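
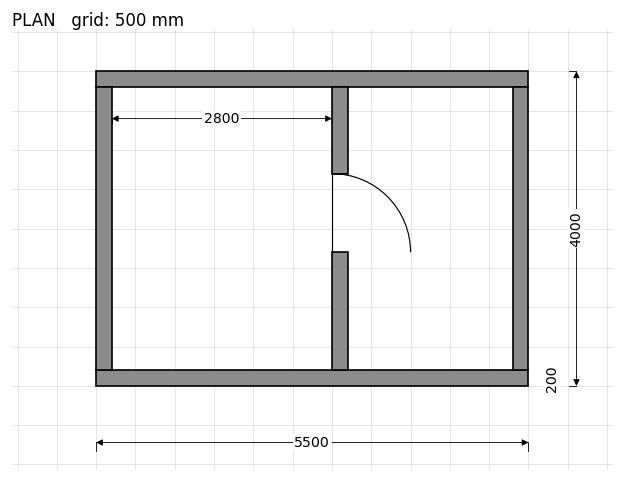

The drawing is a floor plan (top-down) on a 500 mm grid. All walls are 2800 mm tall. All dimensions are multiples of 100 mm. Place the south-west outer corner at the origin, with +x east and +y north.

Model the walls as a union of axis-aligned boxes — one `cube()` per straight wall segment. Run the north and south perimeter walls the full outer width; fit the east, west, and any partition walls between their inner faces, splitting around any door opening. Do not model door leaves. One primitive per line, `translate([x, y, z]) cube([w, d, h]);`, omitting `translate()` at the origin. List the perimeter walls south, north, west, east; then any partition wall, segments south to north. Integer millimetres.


cube([5500, 200, 2800]);
translate([0, 3800, 0]) cube([5500, 200, 2800]);
translate([0, 200, 0]) cube([200, 3600, 2800]);
translate([5300, 200, 0]) cube([200, 3600, 2800]);
translate([3000, 200, 0]) cube([200, 1500, 2800]);
translate([3000, 2700, 0]) cube([200, 1100, 2800]);


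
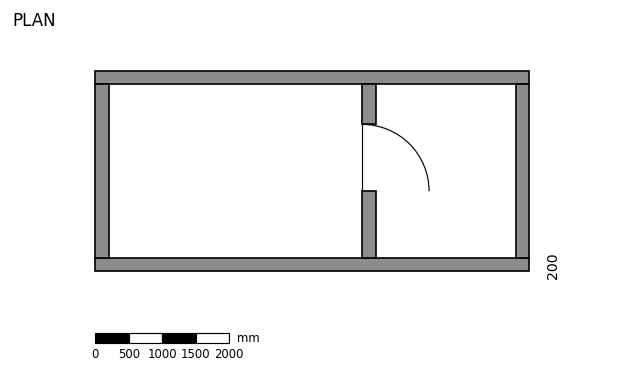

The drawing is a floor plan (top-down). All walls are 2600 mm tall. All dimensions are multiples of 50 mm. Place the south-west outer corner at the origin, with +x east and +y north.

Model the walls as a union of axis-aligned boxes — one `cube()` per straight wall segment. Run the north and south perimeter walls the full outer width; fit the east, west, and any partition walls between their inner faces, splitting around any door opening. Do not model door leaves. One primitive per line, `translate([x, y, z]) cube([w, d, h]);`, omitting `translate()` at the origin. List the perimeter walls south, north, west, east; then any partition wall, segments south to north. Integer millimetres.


cube([6500, 200, 2600]);
translate([0, 2800, 0]) cube([6500, 200, 2600]);
translate([0, 200, 0]) cube([200, 2600, 2600]);
translate([6300, 200, 0]) cube([200, 2600, 2600]);
translate([4000, 200, 0]) cube([200, 1000, 2600]);
translate([4000, 2200, 0]) cube([200, 600, 2600]);


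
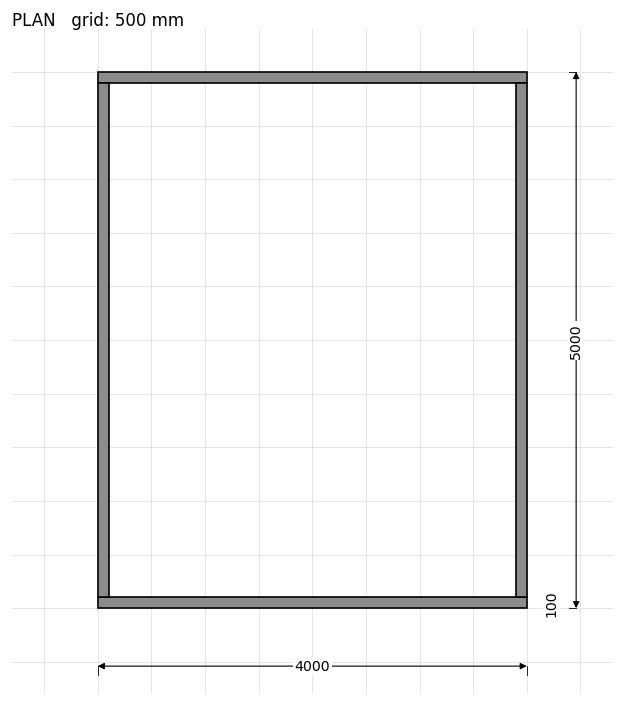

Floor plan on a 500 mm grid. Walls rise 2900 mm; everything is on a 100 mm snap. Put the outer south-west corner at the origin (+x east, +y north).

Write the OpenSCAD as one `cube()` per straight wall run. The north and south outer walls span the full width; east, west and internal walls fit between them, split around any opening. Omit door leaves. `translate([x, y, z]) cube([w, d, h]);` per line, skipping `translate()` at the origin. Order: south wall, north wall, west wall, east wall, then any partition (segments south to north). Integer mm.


cube([4000, 100, 2900]);
translate([0, 4900, 0]) cube([4000, 100, 2900]);
translate([0, 100, 0]) cube([100, 4800, 2900]);
translate([3900, 100, 0]) cube([100, 4800, 2900]);


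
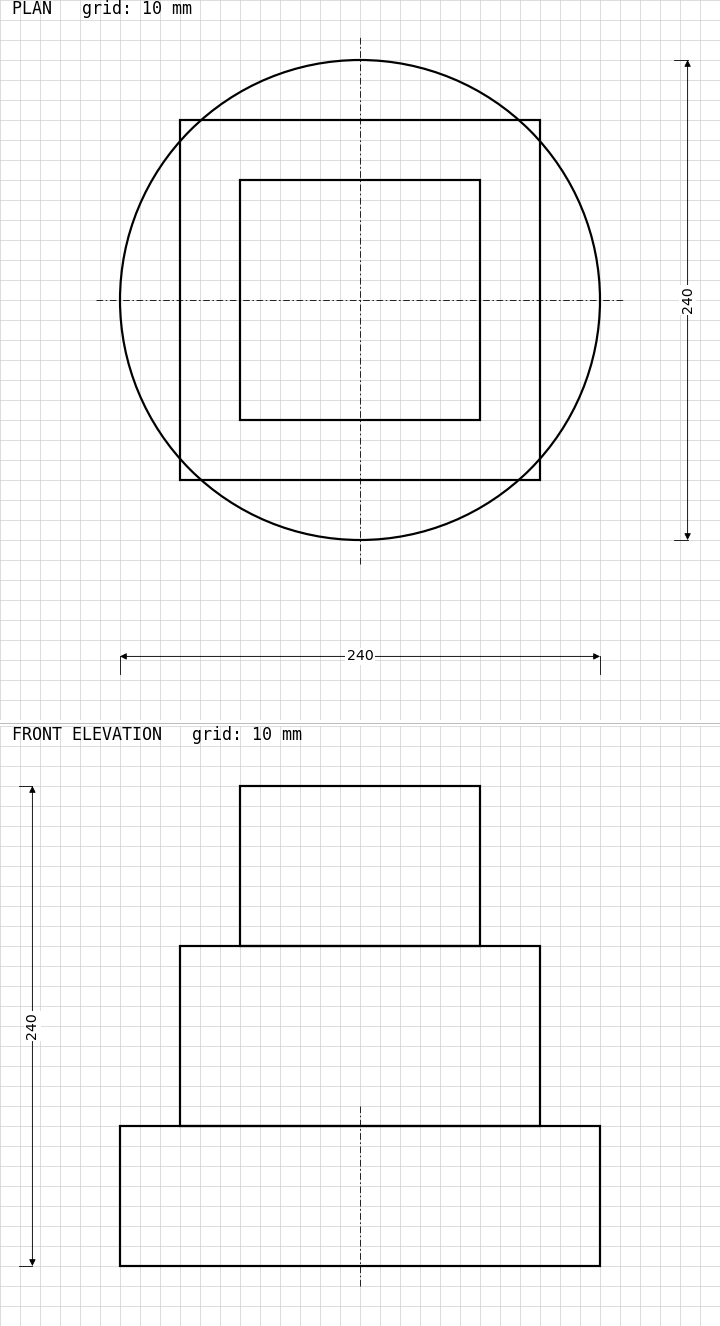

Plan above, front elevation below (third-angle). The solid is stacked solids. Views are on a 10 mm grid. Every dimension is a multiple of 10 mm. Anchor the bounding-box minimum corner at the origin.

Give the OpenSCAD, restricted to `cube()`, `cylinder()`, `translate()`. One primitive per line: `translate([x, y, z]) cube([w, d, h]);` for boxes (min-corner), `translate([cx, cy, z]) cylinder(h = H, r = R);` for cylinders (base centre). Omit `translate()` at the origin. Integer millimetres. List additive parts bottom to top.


translate([120, 120, 0]) cylinder(h = 70, r = 120);
translate([30, 30, 70]) cube([180, 180, 90]);
translate([60, 60, 160]) cube([120, 120, 80]);


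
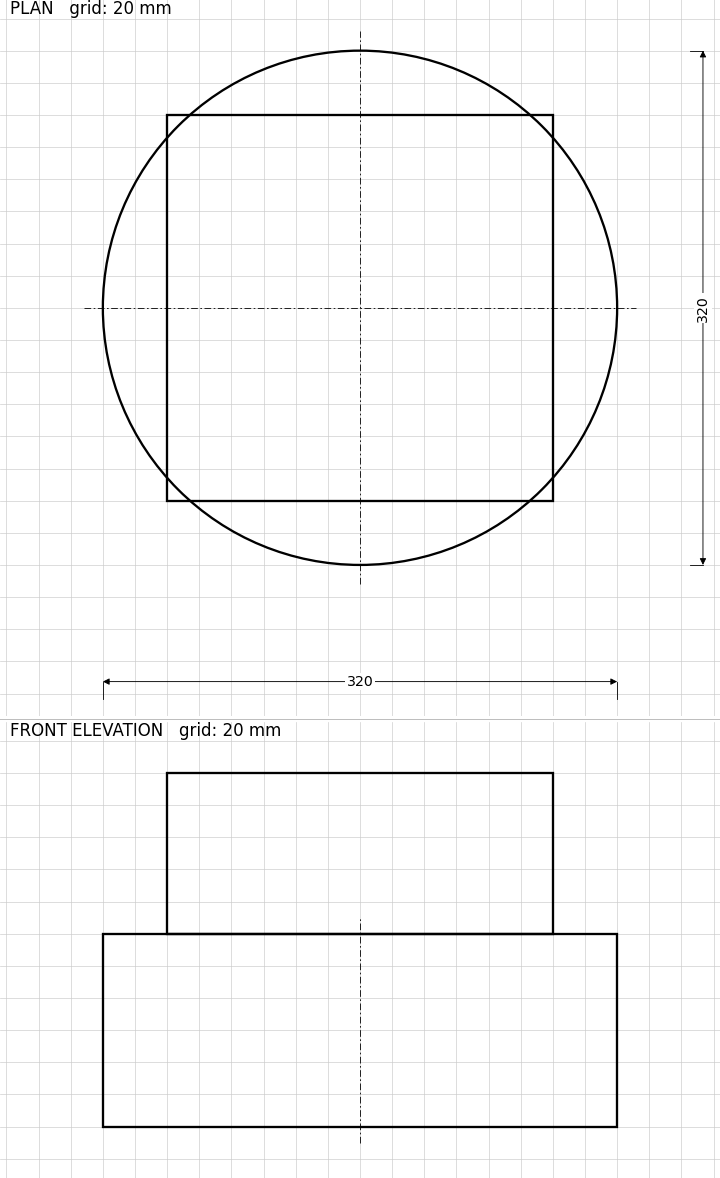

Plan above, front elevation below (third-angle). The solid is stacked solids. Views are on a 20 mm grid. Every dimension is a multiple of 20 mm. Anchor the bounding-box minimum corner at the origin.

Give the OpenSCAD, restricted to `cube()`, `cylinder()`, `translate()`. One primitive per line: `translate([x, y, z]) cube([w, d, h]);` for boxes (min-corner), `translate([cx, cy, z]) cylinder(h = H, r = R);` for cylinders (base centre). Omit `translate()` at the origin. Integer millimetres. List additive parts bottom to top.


translate([160, 160, 0]) cylinder(h = 120, r = 160);
translate([40, 40, 120]) cube([240, 240, 100]);


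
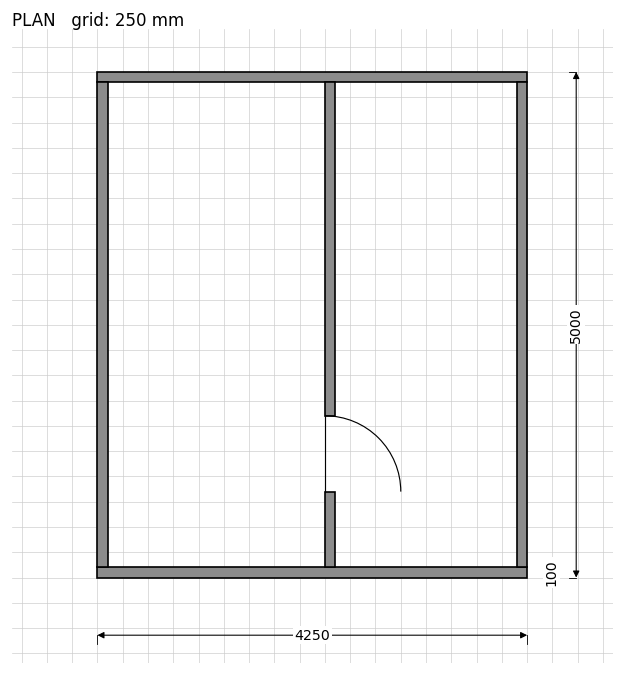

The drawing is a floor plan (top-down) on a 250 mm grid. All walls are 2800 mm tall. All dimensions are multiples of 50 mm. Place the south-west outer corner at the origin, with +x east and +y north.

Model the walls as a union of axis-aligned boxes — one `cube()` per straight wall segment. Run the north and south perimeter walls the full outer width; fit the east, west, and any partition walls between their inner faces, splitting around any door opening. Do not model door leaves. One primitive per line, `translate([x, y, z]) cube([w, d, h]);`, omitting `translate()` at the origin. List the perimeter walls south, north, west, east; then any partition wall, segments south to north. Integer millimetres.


cube([4250, 100, 2800]);
translate([0, 4900, 0]) cube([4250, 100, 2800]);
translate([0, 100, 0]) cube([100, 4800, 2800]);
translate([4150, 100, 0]) cube([100, 4800, 2800]);
translate([2250, 100, 0]) cube([100, 750, 2800]);
translate([2250, 1600, 0]) cube([100, 3300, 2800]);


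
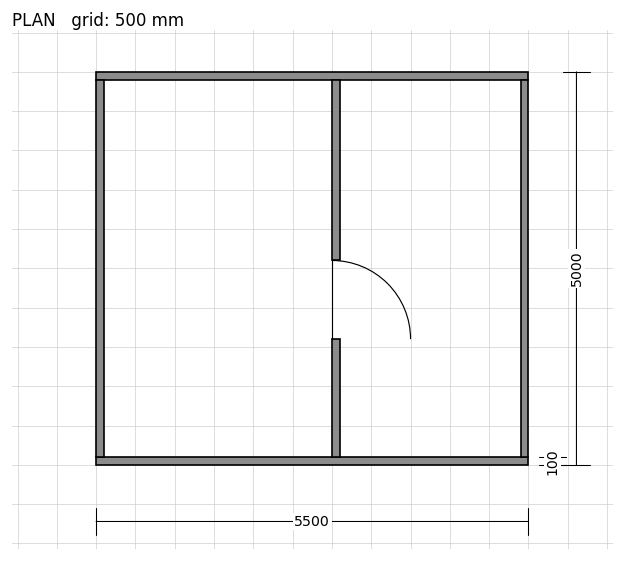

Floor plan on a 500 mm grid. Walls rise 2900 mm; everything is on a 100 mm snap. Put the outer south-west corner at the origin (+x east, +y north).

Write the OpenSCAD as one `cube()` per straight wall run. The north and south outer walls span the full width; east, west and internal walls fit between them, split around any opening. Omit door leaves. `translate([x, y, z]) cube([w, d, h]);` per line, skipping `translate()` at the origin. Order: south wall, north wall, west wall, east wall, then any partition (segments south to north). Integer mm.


cube([5500, 100, 2900]);
translate([0, 4900, 0]) cube([5500, 100, 2900]);
translate([0, 100, 0]) cube([100, 4800, 2900]);
translate([5400, 100, 0]) cube([100, 4800, 2900]);
translate([3000, 100, 0]) cube([100, 1500, 2900]);
translate([3000, 2600, 0]) cube([100, 2300, 2900]);


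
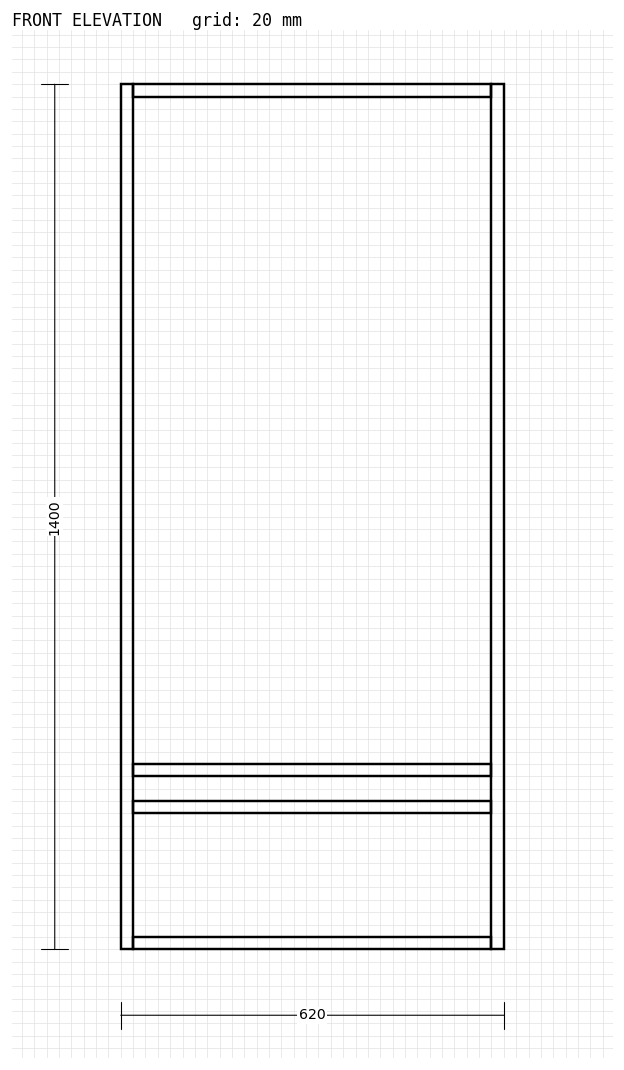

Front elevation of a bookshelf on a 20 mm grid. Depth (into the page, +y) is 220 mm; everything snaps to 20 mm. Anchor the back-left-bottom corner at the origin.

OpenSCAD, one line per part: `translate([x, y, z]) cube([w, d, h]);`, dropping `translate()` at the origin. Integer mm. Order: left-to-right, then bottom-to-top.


cube([20, 220, 1400]);
translate([20, 0, 0]) cube([580, 220, 20]);
translate([20, 0, 220]) cube([580, 220, 20]);
translate([20, 0, 280]) cube([580, 220, 20]);
translate([20, 0, 1380]) cube([580, 220, 20]);
translate([600, 0, 0]) cube([20, 220, 1400]);


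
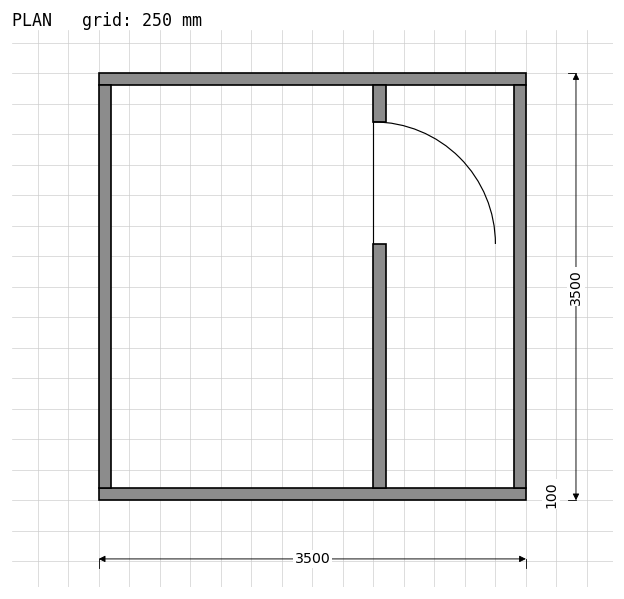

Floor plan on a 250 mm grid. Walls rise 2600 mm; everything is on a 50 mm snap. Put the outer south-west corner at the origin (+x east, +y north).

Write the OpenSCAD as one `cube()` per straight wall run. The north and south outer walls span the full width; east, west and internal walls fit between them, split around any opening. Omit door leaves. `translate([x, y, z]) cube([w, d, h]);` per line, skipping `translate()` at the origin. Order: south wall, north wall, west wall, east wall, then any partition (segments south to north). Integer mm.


cube([3500, 100, 2600]);
translate([0, 3400, 0]) cube([3500, 100, 2600]);
translate([0, 100, 0]) cube([100, 3300, 2600]);
translate([3400, 100, 0]) cube([100, 3300, 2600]);
translate([2250, 100, 0]) cube([100, 2000, 2600]);
translate([2250, 3100, 0]) cube([100, 300, 2600]);


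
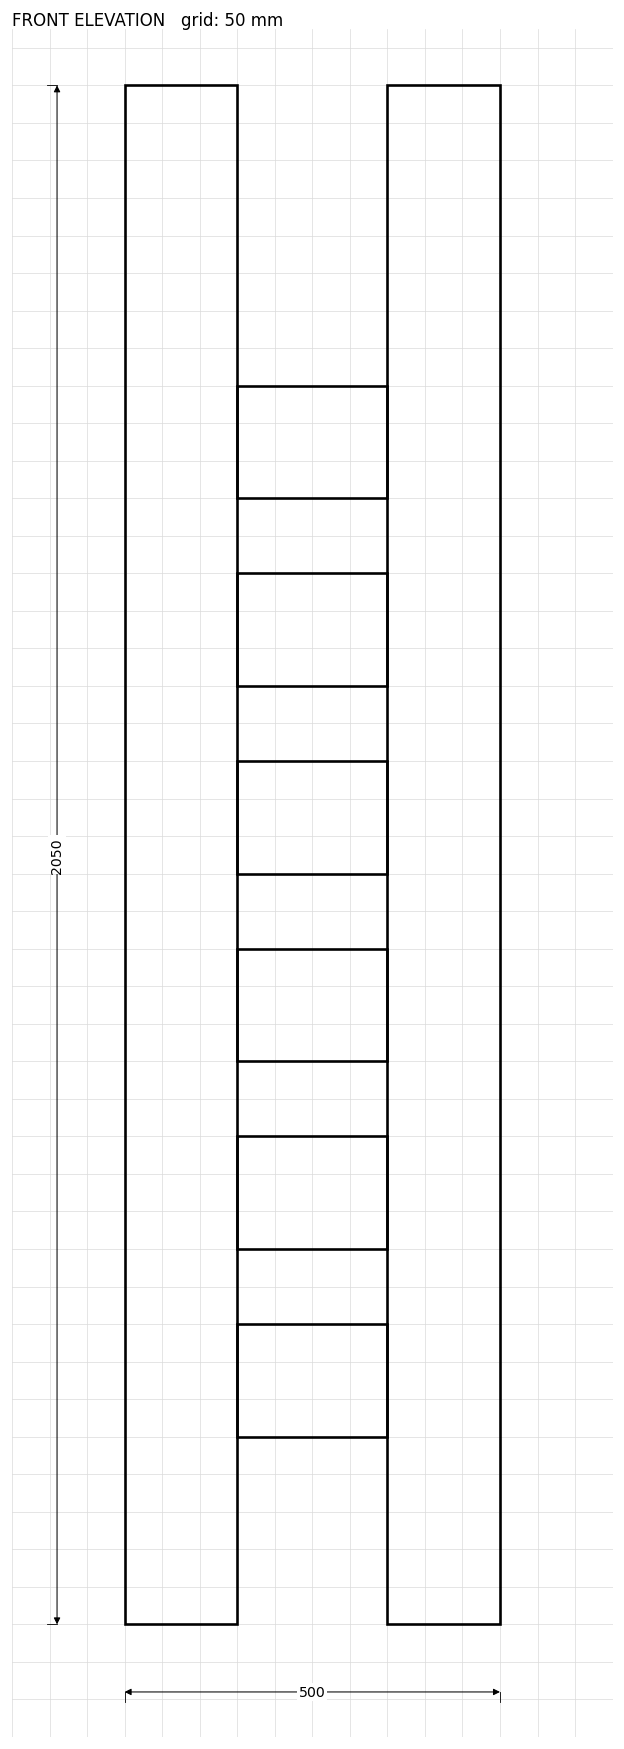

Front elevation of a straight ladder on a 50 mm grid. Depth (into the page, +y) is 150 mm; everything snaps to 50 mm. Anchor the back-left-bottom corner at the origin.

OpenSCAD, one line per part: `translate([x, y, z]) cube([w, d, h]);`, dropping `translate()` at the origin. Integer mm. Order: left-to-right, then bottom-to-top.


cube([150, 150, 2050]);
translate([150, 0, 250]) cube([200, 150, 150]);
translate([150, 0, 500]) cube([200, 150, 150]);
translate([150, 0, 750]) cube([200, 150, 150]);
translate([150, 0, 1000]) cube([200, 150, 150]);
translate([150, 0, 1250]) cube([200, 150, 150]);
translate([150, 0, 1500]) cube([200, 150, 150]);
translate([350, 0, 0]) cube([150, 150, 2050]);


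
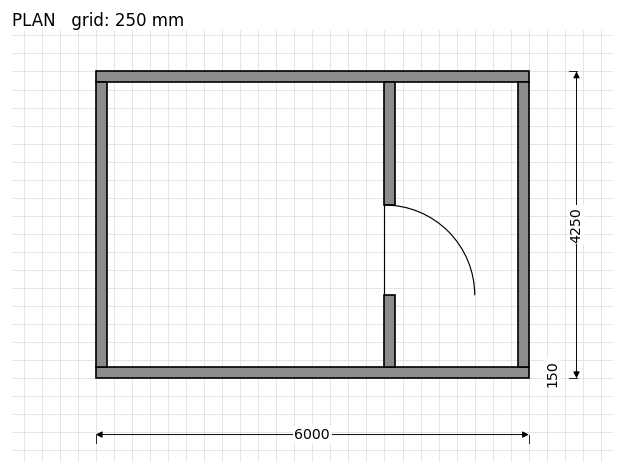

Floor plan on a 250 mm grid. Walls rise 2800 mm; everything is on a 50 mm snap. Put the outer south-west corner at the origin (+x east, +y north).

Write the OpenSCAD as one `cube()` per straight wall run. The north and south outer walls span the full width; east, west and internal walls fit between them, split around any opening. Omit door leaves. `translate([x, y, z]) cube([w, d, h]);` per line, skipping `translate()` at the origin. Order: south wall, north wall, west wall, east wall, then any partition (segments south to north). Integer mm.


cube([6000, 150, 2800]);
translate([0, 4100, 0]) cube([6000, 150, 2800]);
translate([0, 150, 0]) cube([150, 3950, 2800]);
translate([5850, 150, 0]) cube([150, 3950, 2800]);
translate([4000, 150, 0]) cube([150, 1000, 2800]);
translate([4000, 2400, 0]) cube([150, 1700, 2800]);


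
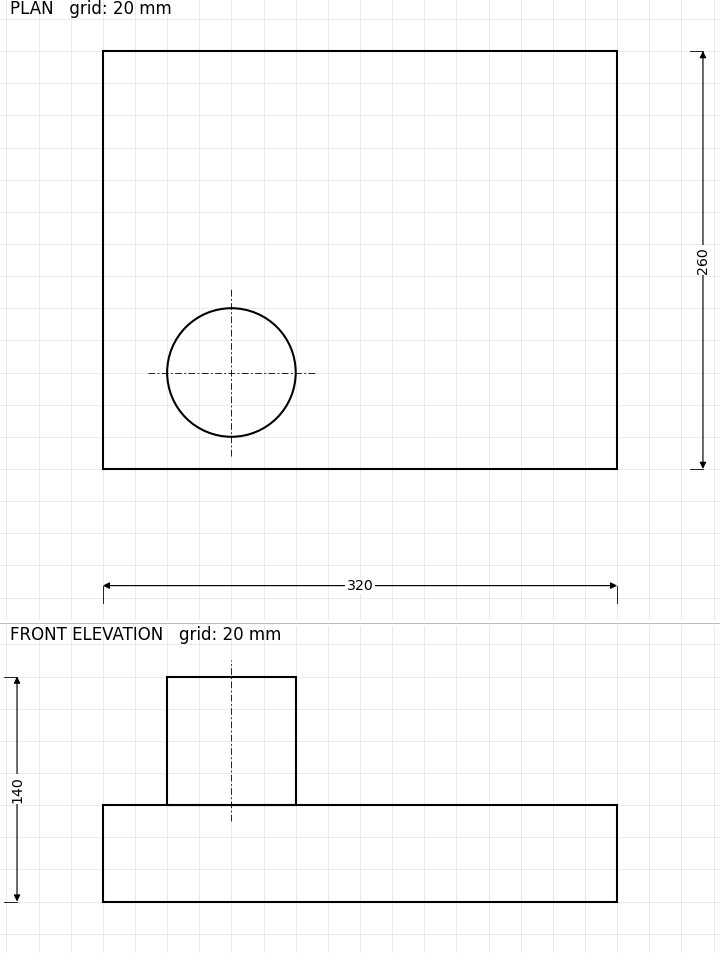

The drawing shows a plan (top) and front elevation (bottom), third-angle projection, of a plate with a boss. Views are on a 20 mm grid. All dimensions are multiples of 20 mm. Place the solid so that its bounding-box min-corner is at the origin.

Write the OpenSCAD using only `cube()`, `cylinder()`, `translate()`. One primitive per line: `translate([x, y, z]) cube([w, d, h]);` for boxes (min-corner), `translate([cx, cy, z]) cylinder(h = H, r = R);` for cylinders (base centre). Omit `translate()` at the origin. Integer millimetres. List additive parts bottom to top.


cube([320, 260, 60]);
translate([80, 60, 60]) cylinder(h = 80, r = 40);


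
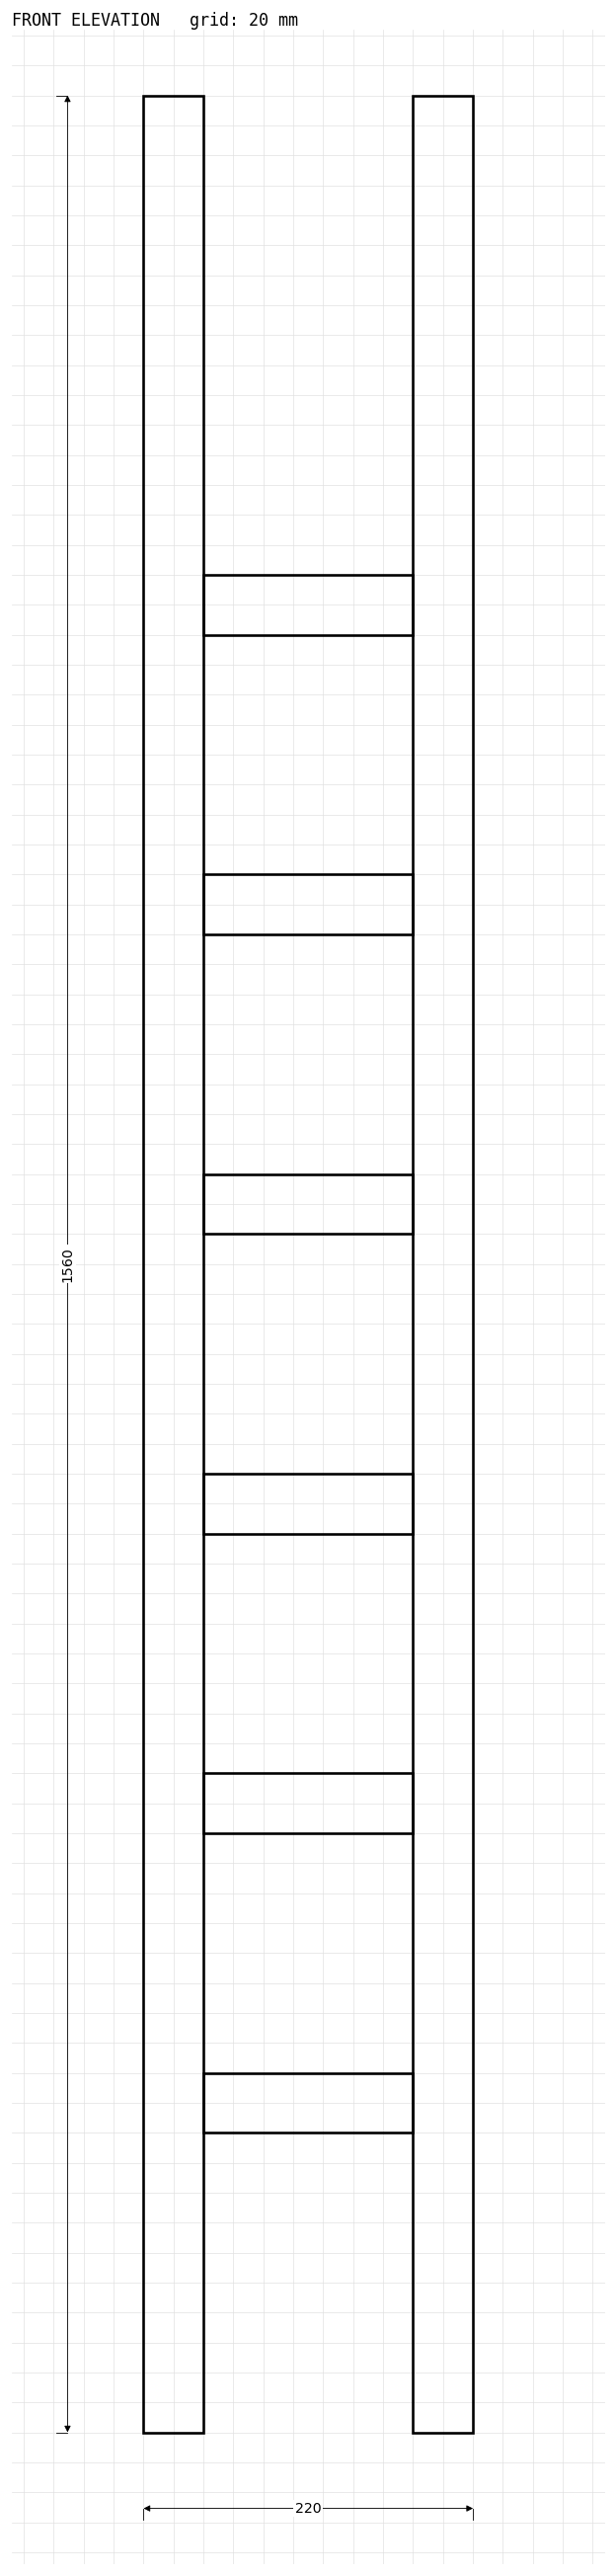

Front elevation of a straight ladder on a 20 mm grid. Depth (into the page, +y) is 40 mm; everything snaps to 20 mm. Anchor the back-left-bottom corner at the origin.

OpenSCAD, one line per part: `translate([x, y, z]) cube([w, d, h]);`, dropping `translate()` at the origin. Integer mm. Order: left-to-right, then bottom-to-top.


cube([40, 40, 1560]);
translate([40, 0, 200]) cube([140, 40, 40]);
translate([40, 0, 400]) cube([140, 40, 40]);
translate([40, 0, 600]) cube([140, 40, 40]);
translate([40, 0, 800]) cube([140, 40, 40]);
translate([40, 0, 1000]) cube([140, 40, 40]);
translate([40, 0, 1200]) cube([140, 40, 40]);
translate([180, 0, 0]) cube([40, 40, 1560]);


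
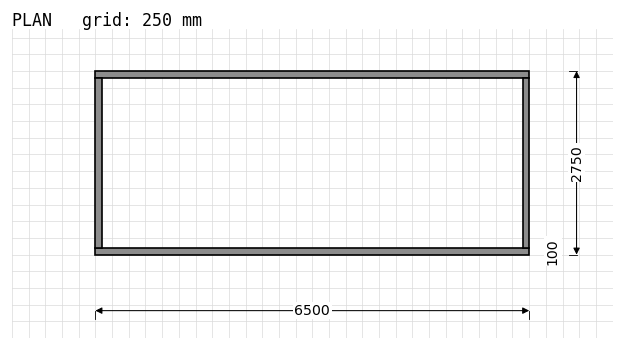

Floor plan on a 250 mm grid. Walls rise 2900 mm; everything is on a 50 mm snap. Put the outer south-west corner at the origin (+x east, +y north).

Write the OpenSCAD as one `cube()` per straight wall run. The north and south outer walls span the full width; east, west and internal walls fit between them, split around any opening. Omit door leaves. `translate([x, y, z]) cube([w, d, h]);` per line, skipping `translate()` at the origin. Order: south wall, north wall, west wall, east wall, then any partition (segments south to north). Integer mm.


cube([6500, 100, 2900]);
translate([0, 2650, 0]) cube([6500, 100, 2900]);
translate([0, 100, 0]) cube([100, 2550, 2900]);
translate([6400, 100, 0]) cube([100, 2550, 2900]);


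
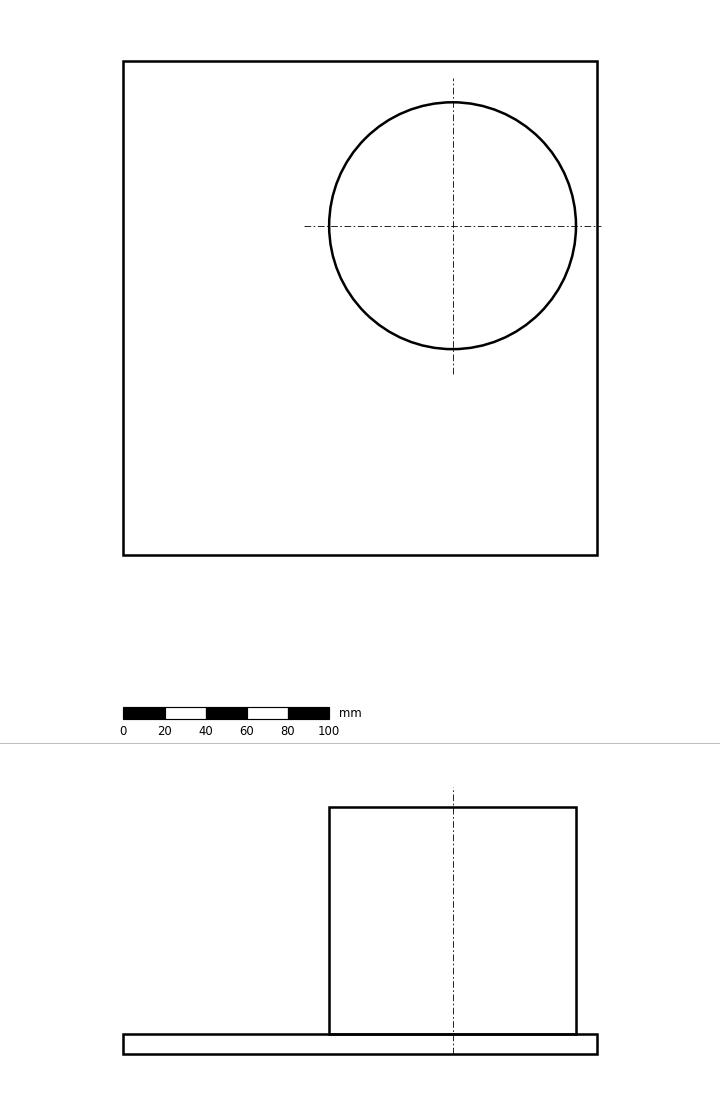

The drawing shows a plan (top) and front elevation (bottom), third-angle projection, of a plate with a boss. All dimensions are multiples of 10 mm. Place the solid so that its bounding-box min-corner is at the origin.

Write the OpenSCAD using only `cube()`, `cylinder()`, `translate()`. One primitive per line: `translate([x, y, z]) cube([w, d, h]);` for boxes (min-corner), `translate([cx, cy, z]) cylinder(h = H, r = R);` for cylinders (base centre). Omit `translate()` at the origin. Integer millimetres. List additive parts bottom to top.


cube([230, 240, 10]);
translate([160, 160, 10]) cylinder(h = 110, r = 60);


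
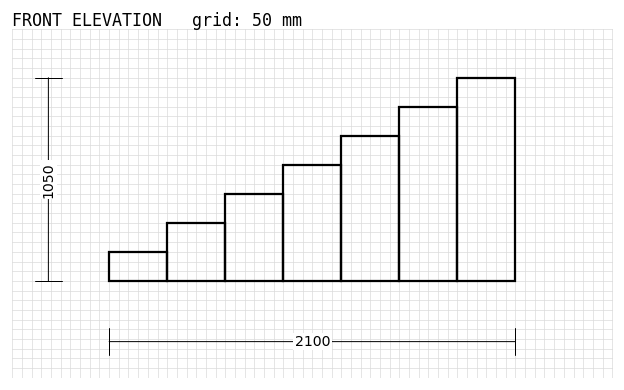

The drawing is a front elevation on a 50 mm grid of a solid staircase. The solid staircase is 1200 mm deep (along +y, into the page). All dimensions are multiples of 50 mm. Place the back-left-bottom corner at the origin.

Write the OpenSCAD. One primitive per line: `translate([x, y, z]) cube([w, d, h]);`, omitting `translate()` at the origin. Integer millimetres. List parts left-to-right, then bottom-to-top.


cube([300, 1200, 150]);
translate([300, 0, 0]) cube([300, 1200, 300]);
translate([600, 0, 0]) cube([300, 1200, 450]);
translate([900, 0, 0]) cube([300, 1200, 600]);
translate([1200, 0, 0]) cube([300, 1200, 750]);
translate([1500, 0, 0]) cube([300, 1200, 900]);
translate([1800, 0, 0]) cube([300, 1200, 1050]);


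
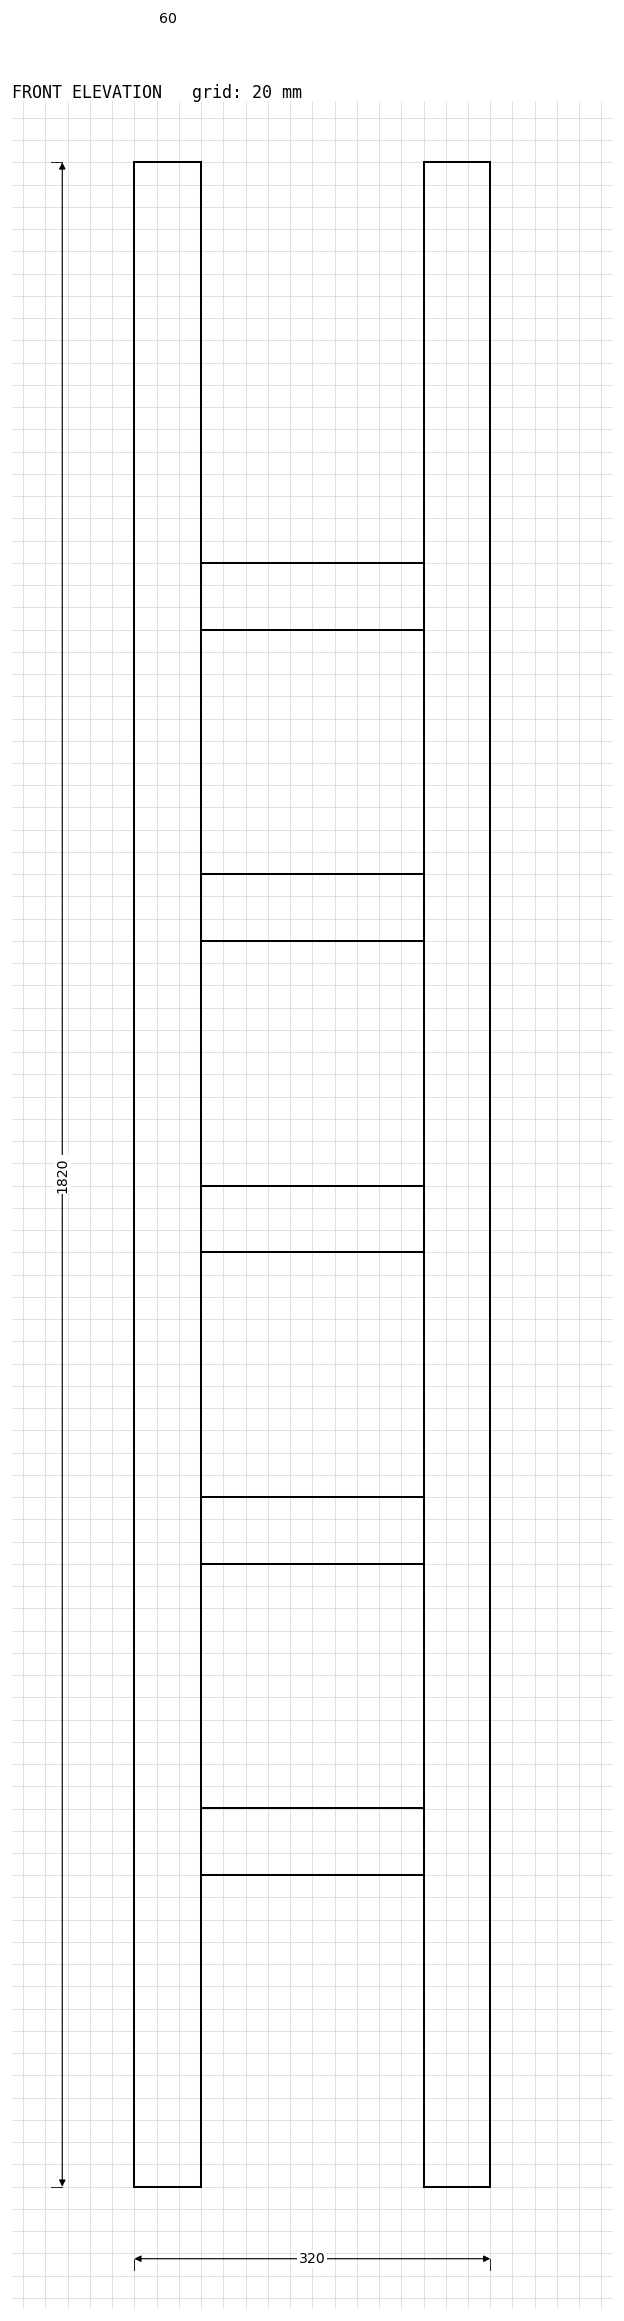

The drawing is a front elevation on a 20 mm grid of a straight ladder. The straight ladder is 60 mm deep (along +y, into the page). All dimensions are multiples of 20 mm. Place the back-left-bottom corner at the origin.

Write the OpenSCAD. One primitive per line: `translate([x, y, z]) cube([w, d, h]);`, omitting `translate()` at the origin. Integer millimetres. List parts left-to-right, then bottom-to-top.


cube([60, 60, 1820]);
translate([60, 0, 280]) cube([200, 60, 60]);
translate([60, 0, 560]) cube([200, 60, 60]);
translate([60, 0, 840]) cube([200, 60, 60]);
translate([60, 0, 1120]) cube([200, 60, 60]);
translate([60, 0, 1400]) cube([200, 60, 60]);
translate([260, 0, 0]) cube([60, 60, 1820]);


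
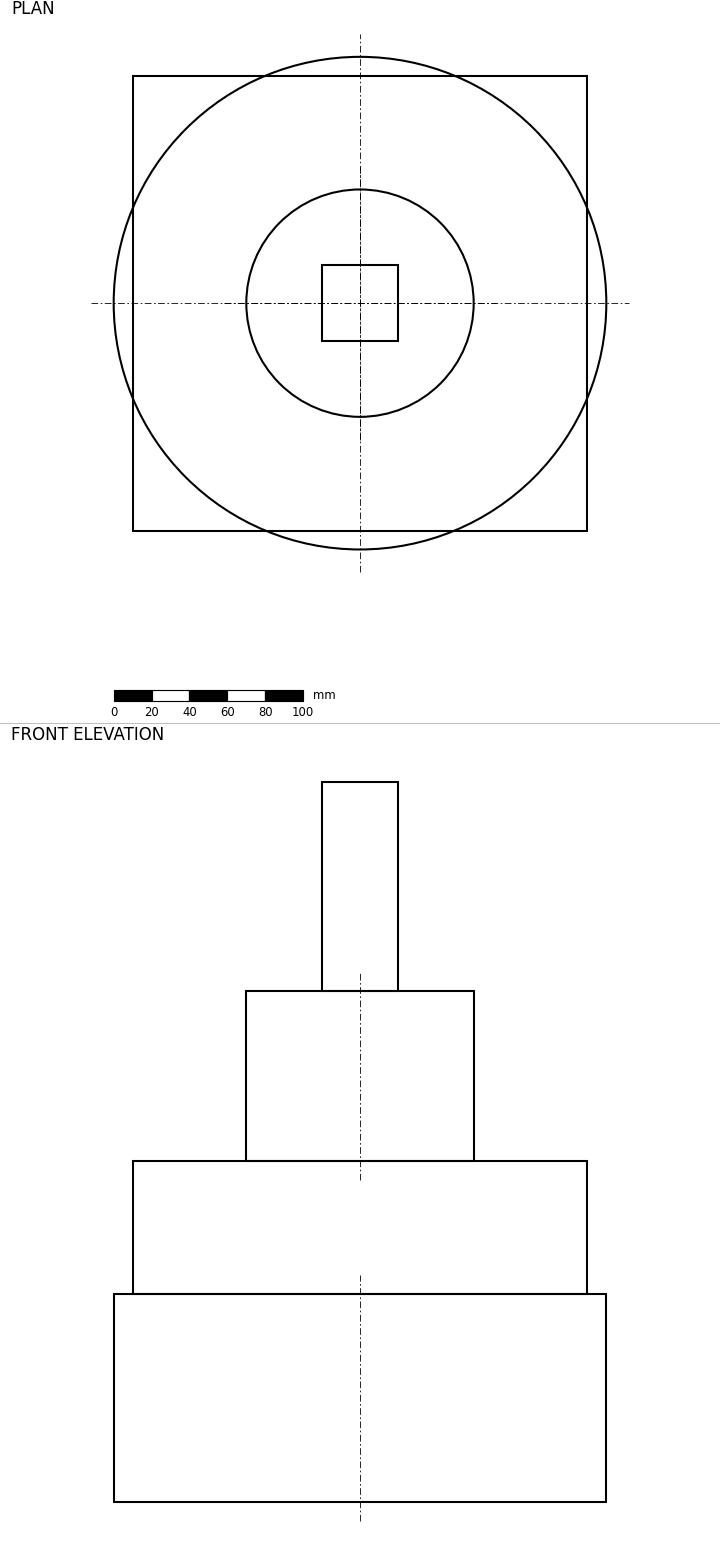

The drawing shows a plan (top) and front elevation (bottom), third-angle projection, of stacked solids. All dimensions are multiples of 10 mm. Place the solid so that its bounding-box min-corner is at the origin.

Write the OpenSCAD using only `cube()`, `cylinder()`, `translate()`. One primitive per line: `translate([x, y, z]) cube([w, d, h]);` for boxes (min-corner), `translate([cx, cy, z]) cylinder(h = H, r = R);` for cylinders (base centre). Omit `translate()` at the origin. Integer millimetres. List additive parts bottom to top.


translate([130, 130, 0]) cylinder(h = 110, r = 130);
translate([10, 10, 110]) cube([240, 240, 70]);
translate([130, 130, 180]) cylinder(h = 90, r = 60);
translate([110, 110, 270]) cube([40, 40, 110]);


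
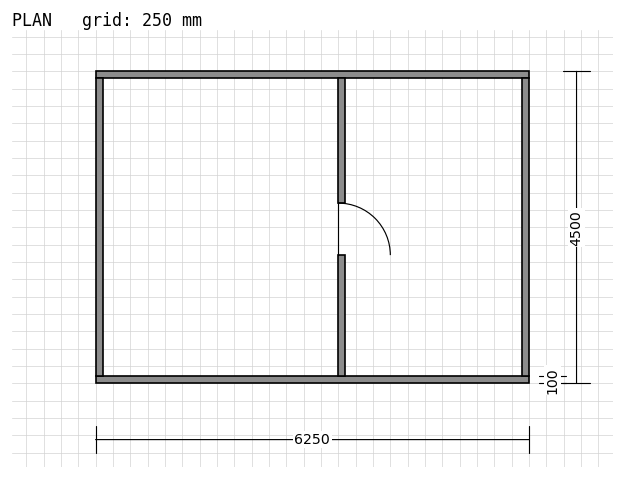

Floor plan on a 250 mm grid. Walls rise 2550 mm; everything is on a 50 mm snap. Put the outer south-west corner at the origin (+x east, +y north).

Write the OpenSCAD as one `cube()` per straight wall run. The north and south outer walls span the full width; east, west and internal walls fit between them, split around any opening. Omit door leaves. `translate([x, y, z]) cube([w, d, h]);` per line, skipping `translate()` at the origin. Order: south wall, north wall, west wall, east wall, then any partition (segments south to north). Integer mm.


cube([6250, 100, 2550]);
translate([0, 4400, 0]) cube([6250, 100, 2550]);
translate([0, 100, 0]) cube([100, 4300, 2550]);
translate([6150, 100, 0]) cube([100, 4300, 2550]);
translate([3500, 100, 0]) cube([100, 1750, 2550]);
translate([3500, 2600, 0]) cube([100, 1800, 2550]);


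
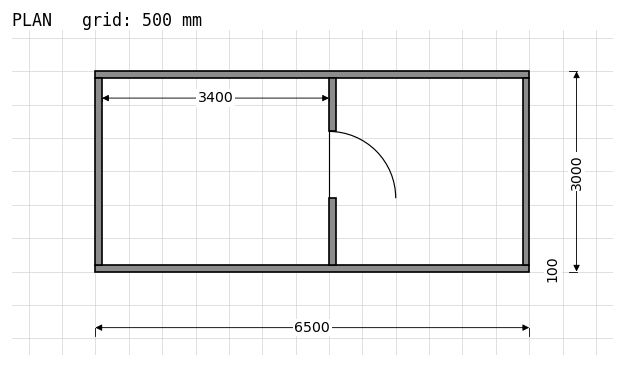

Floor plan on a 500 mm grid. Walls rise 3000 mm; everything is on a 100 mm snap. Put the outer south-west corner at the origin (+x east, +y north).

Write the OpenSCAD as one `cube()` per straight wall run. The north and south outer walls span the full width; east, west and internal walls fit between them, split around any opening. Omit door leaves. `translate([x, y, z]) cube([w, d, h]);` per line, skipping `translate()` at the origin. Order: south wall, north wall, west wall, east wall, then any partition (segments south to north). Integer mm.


cube([6500, 100, 3000]);
translate([0, 2900, 0]) cube([6500, 100, 3000]);
translate([0, 100, 0]) cube([100, 2800, 3000]);
translate([6400, 100, 0]) cube([100, 2800, 3000]);
translate([3500, 100, 0]) cube([100, 1000, 3000]);
translate([3500, 2100, 0]) cube([100, 800, 3000]);


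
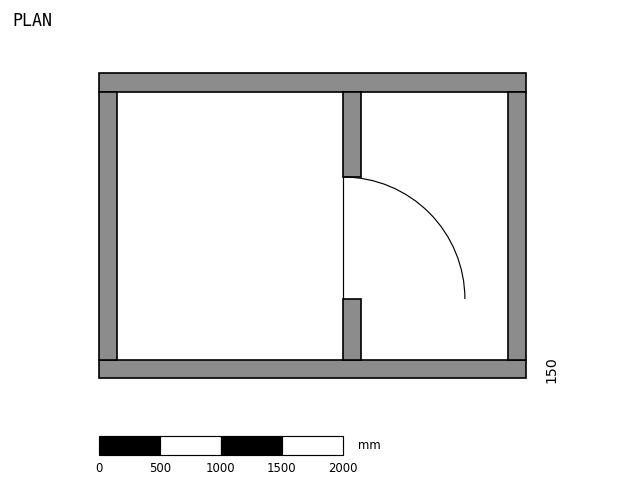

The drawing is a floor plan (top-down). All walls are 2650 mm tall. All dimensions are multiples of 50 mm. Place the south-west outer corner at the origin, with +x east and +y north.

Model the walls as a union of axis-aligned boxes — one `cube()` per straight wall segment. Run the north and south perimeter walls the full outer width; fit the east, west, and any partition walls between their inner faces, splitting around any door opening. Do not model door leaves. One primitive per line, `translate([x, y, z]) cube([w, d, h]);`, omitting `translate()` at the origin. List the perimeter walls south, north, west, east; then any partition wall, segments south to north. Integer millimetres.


cube([3500, 150, 2650]);
translate([0, 2350, 0]) cube([3500, 150, 2650]);
translate([0, 150, 0]) cube([150, 2200, 2650]);
translate([3350, 150, 0]) cube([150, 2200, 2650]);
translate([2000, 150, 0]) cube([150, 500, 2650]);
translate([2000, 1650, 0]) cube([150, 700, 2650]);


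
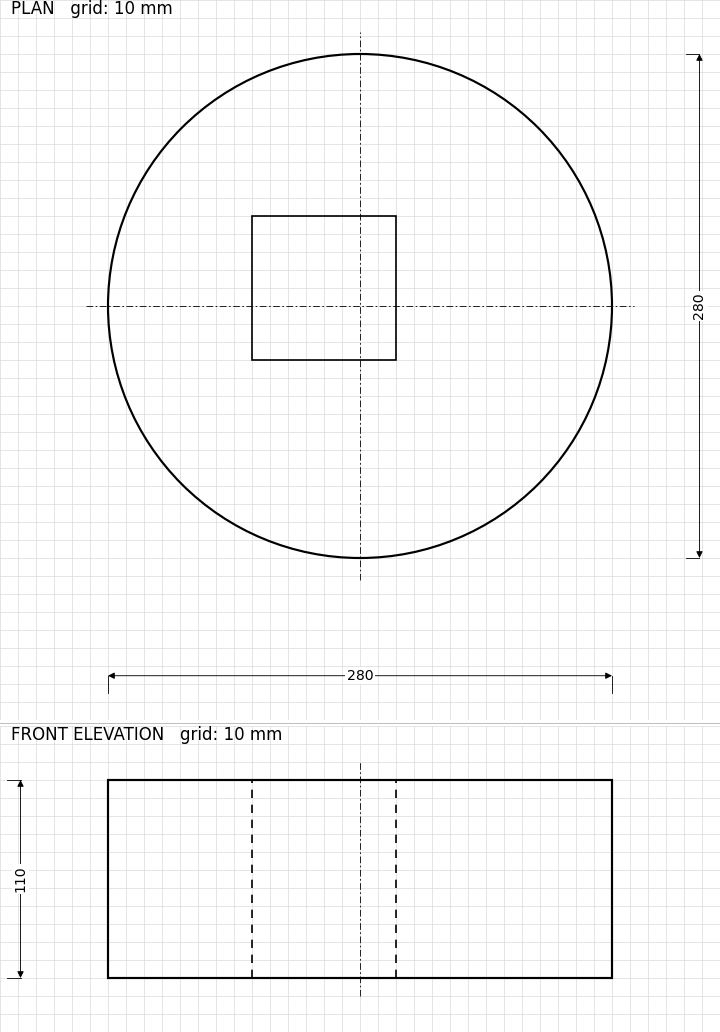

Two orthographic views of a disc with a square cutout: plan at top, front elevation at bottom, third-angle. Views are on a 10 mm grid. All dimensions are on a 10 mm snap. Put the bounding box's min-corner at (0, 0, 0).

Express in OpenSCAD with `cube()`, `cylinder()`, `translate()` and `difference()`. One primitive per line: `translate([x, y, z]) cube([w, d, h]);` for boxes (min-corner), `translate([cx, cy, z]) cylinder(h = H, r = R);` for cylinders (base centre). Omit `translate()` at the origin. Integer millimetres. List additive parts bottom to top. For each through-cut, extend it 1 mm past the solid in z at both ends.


difference() {
  translate([140, 140, 0]) cylinder(h = 110, r = 140);
  translate([80, 110, -1]) cube([80, 80, 112]);
}


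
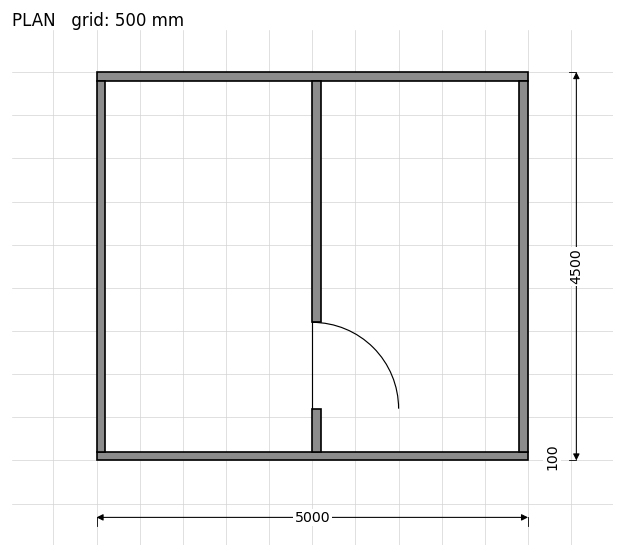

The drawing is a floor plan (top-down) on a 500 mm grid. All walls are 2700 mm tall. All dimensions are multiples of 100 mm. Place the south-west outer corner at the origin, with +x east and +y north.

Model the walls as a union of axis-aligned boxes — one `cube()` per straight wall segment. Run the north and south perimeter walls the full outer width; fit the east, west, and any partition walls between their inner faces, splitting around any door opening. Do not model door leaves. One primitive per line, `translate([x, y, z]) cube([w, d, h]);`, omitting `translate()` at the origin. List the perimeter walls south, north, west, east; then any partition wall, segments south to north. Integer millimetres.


cube([5000, 100, 2700]);
translate([0, 4400, 0]) cube([5000, 100, 2700]);
translate([0, 100, 0]) cube([100, 4300, 2700]);
translate([4900, 100, 0]) cube([100, 4300, 2700]);
translate([2500, 100, 0]) cube([100, 500, 2700]);
translate([2500, 1600, 0]) cube([100, 2800, 2700]);


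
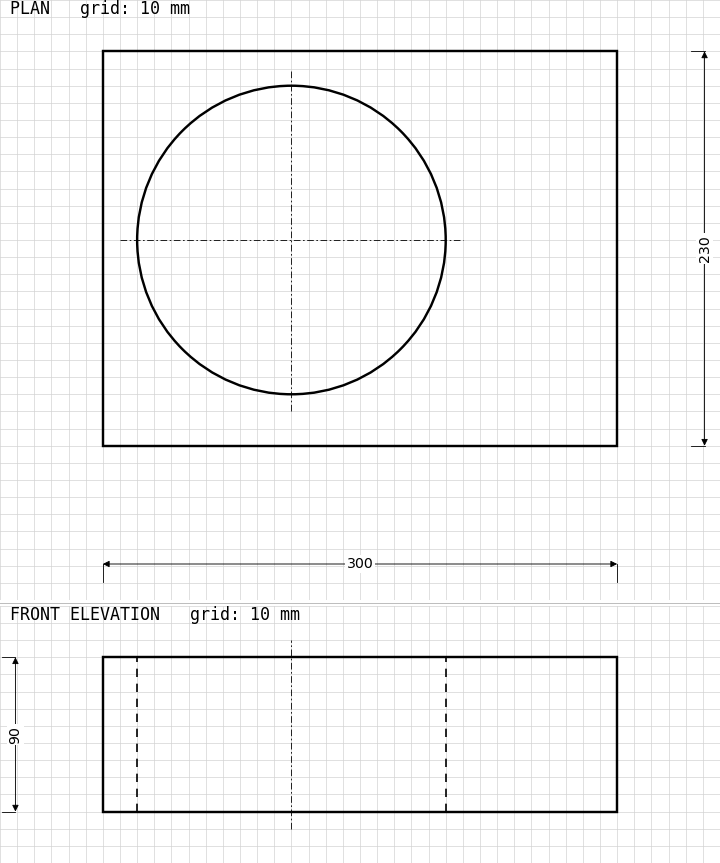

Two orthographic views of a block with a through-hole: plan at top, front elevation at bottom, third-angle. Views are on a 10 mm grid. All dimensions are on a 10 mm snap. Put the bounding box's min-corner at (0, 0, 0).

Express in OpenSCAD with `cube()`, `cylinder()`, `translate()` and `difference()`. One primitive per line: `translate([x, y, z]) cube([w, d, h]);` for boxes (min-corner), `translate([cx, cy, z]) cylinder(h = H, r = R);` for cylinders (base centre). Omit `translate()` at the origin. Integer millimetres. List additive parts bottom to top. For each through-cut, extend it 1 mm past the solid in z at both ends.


difference() {
  cube([300, 230, 90]);
  translate([110, 120, -1]) cylinder(h = 92, r = 90);
}


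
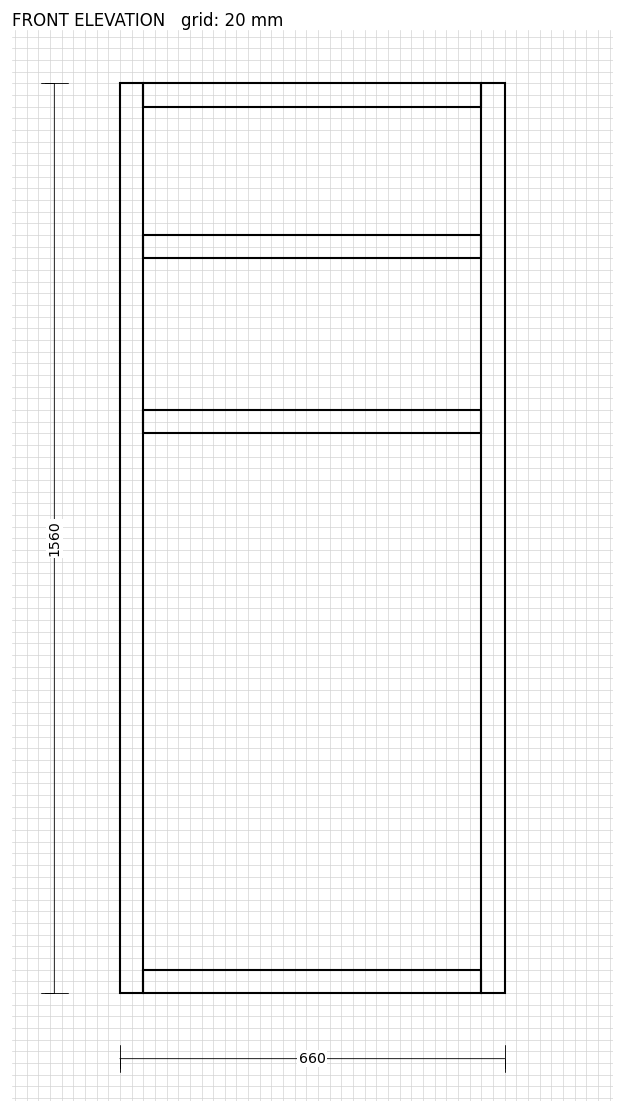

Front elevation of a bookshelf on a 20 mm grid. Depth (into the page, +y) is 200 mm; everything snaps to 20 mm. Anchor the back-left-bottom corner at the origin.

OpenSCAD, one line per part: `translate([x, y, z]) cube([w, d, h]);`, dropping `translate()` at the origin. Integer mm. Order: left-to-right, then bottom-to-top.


cube([40, 200, 1560]);
translate([40, 0, 0]) cube([580, 200, 40]);
translate([40, 0, 960]) cube([580, 200, 40]);
translate([40, 0, 1260]) cube([580, 200, 40]);
translate([40, 0, 1520]) cube([580, 200, 40]);
translate([620, 0, 0]) cube([40, 200, 1560]);


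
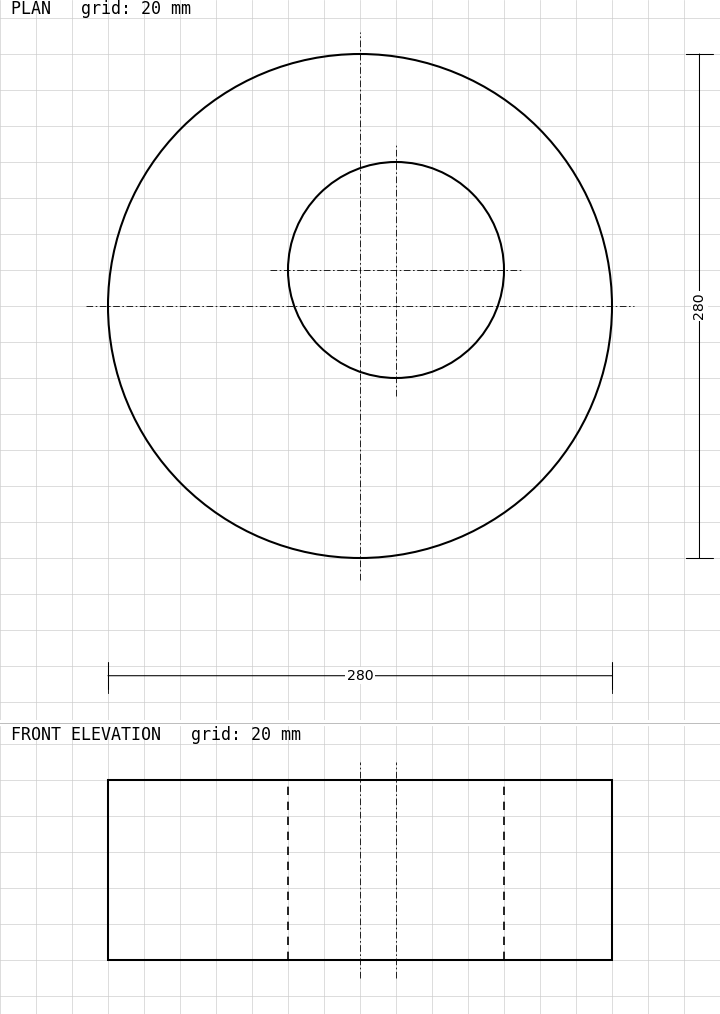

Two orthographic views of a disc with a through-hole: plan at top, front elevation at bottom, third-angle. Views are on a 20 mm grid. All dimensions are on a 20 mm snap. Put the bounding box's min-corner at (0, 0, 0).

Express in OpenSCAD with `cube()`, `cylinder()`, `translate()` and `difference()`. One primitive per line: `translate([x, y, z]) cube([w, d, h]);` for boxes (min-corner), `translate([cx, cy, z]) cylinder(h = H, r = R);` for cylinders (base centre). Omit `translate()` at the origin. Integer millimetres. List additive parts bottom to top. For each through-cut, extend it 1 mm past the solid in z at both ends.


difference() {
  translate([140, 140, 0]) cylinder(h = 100, r = 140);
  translate([160, 160, -1]) cylinder(h = 102, r = 60);
}


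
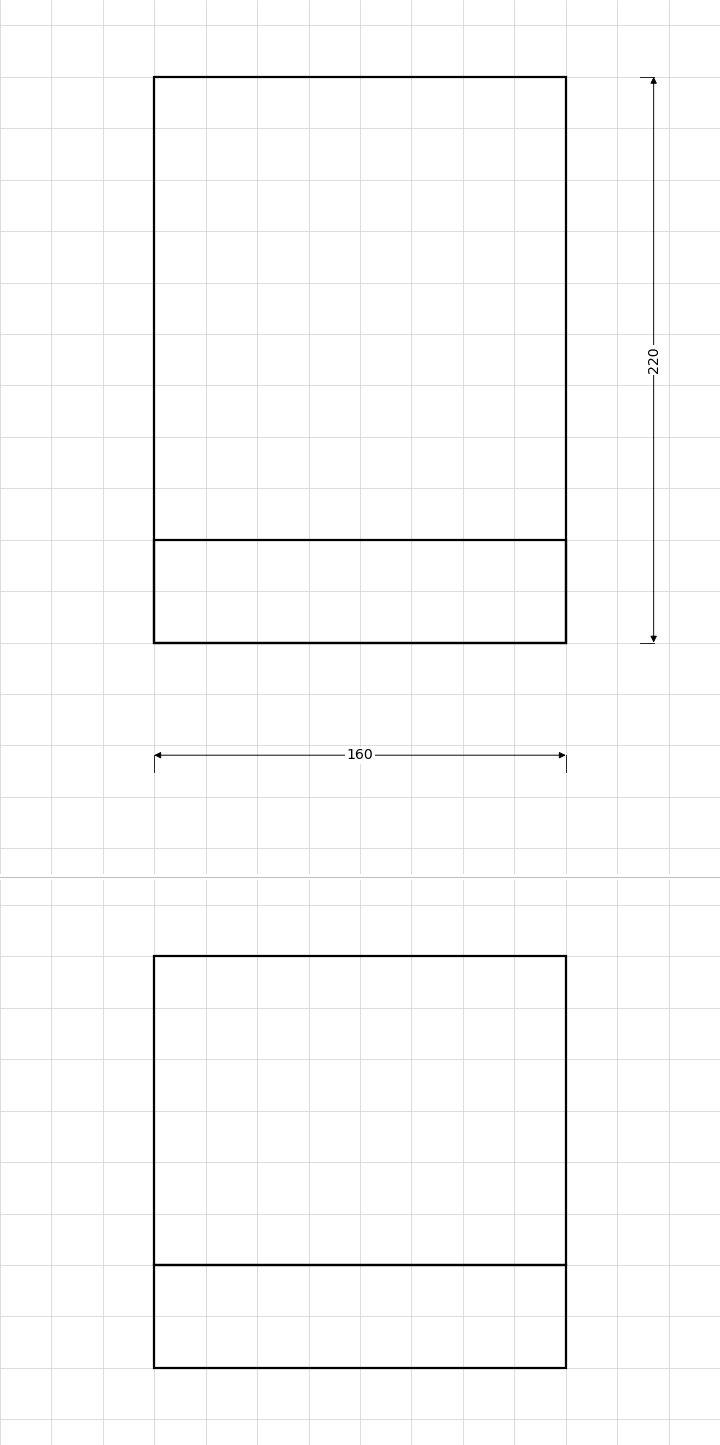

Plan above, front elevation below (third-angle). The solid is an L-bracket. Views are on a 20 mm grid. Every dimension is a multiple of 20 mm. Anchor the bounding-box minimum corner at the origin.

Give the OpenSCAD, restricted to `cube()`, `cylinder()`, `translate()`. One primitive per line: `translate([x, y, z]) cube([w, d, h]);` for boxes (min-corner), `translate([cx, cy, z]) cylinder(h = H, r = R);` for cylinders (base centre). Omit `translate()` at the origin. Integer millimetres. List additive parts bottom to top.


cube([160, 220, 40]);
translate([0, 0, 40]) cube([160, 40, 120]);


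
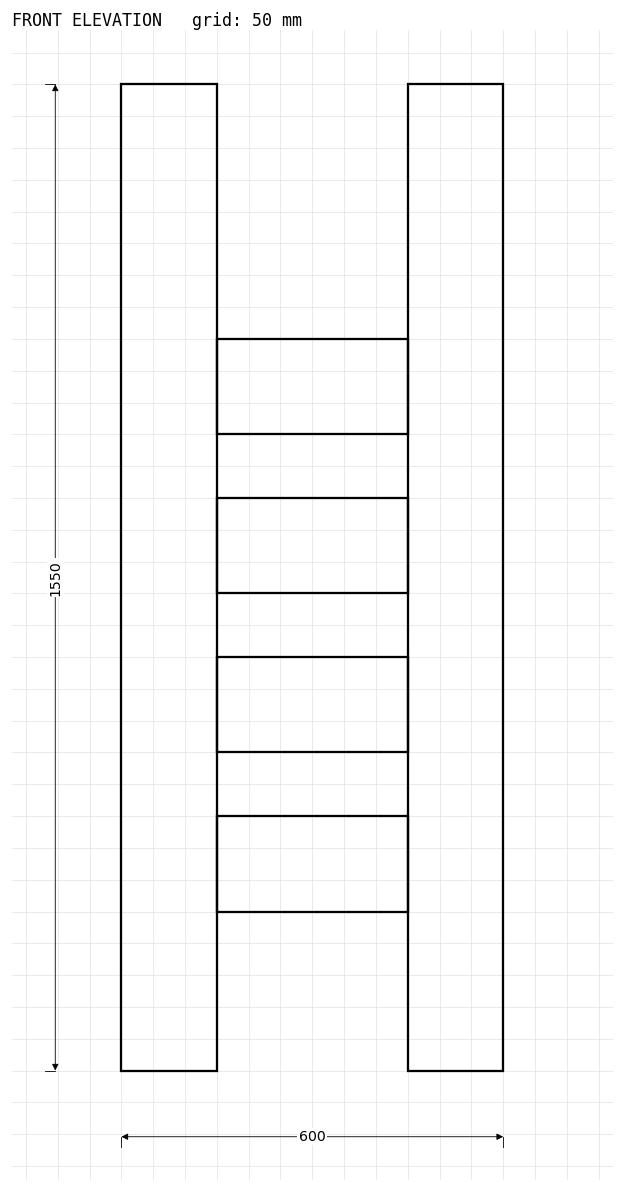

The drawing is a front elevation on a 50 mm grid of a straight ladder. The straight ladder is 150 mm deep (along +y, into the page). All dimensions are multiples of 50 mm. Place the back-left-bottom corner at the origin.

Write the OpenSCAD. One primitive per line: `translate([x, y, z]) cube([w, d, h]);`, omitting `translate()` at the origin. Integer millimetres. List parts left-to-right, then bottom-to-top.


cube([150, 150, 1550]);
translate([150, 0, 250]) cube([300, 150, 150]);
translate([150, 0, 500]) cube([300, 150, 150]);
translate([150, 0, 750]) cube([300, 150, 150]);
translate([150, 0, 1000]) cube([300, 150, 150]);
translate([450, 0, 0]) cube([150, 150, 1550]);


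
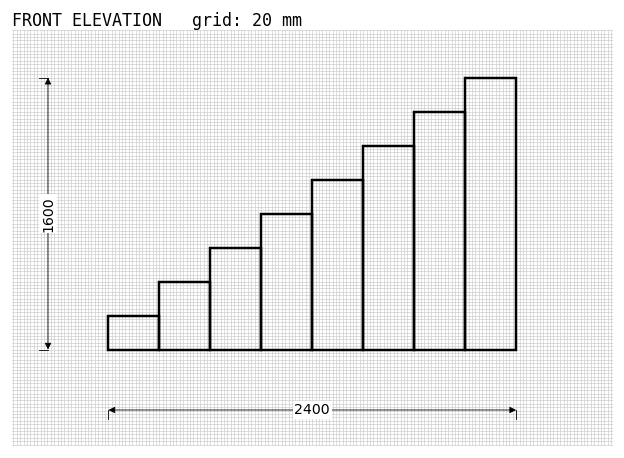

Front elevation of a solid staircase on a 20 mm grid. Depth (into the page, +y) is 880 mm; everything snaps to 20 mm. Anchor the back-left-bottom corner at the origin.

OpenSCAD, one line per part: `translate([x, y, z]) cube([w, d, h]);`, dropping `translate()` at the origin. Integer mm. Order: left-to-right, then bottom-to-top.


cube([300, 880, 200]);
translate([300, 0, 0]) cube([300, 880, 400]);
translate([600, 0, 0]) cube([300, 880, 600]);
translate([900, 0, 0]) cube([300, 880, 800]);
translate([1200, 0, 0]) cube([300, 880, 1000]);
translate([1500, 0, 0]) cube([300, 880, 1200]);
translate([1800, 0, 0]) cube([300, 880, 1400]);
translate([2100, 0, 0]) cube([300, 880, 1600]);


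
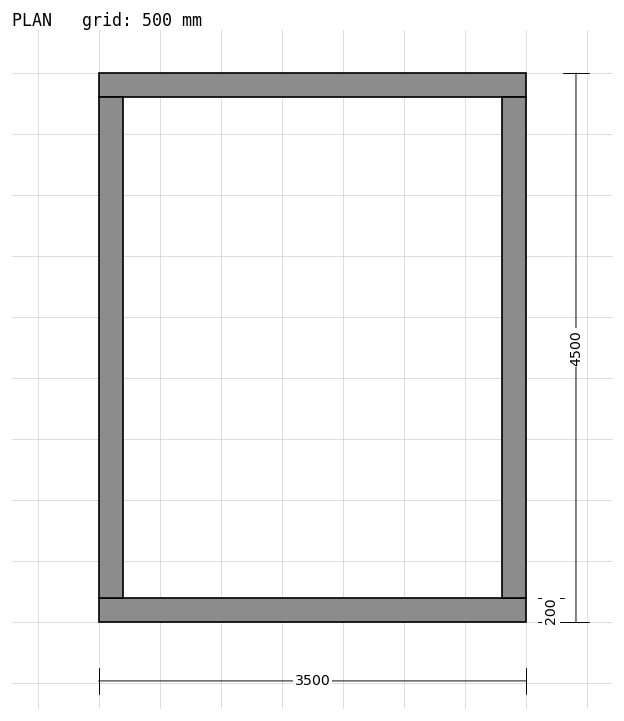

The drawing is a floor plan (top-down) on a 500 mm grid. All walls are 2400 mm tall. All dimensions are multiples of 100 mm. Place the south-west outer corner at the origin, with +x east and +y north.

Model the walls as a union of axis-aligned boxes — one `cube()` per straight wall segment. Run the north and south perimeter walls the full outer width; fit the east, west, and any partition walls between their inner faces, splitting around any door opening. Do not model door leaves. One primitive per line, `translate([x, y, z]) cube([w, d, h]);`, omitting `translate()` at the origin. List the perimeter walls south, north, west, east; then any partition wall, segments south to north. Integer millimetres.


cube([3500, 200, 2400]);
translate([0, 4300, 0]) cube([3500, 200, 2400]);
translate([0, 200, 0]) cube([200, 4100, 2400]);
translate([3300, 200, 0]) cube([200, 4100, 2400]);


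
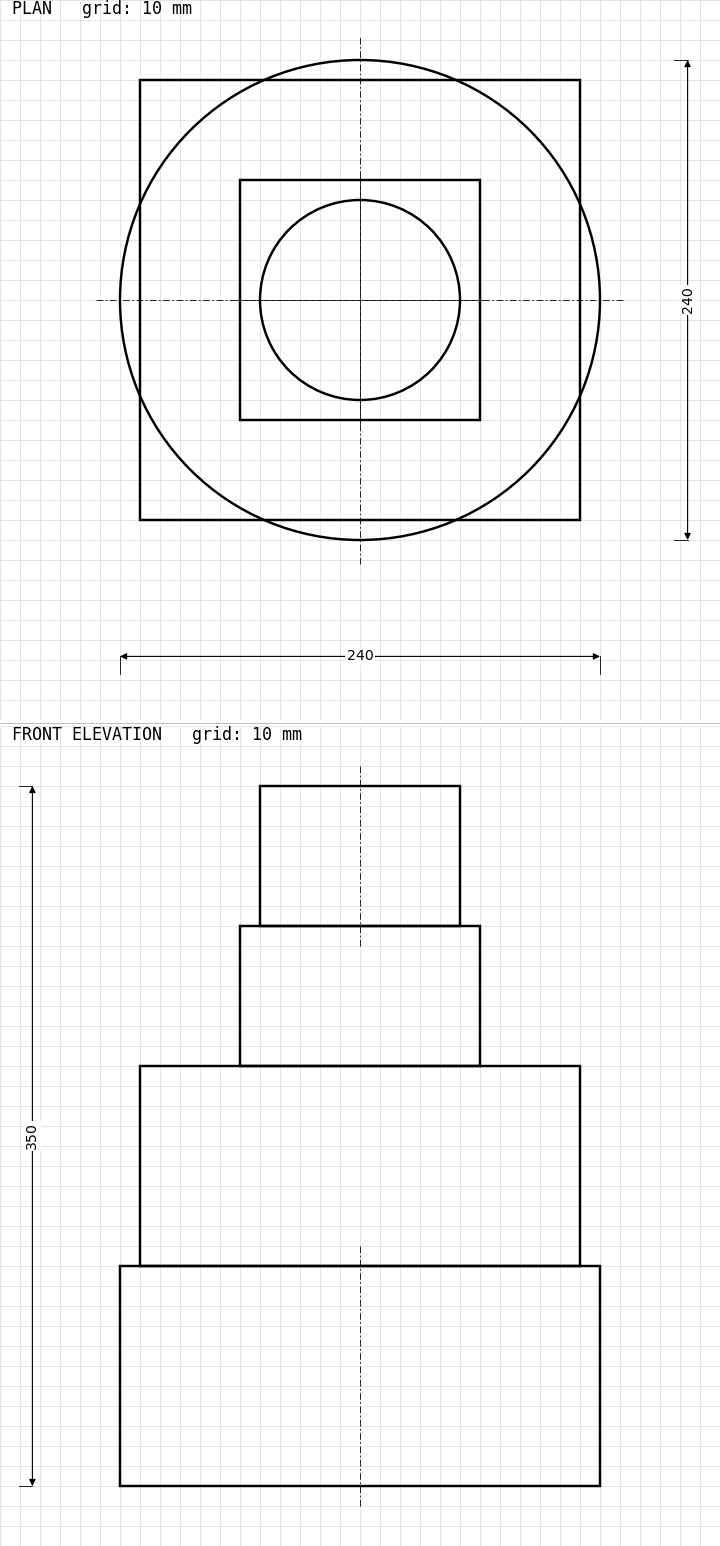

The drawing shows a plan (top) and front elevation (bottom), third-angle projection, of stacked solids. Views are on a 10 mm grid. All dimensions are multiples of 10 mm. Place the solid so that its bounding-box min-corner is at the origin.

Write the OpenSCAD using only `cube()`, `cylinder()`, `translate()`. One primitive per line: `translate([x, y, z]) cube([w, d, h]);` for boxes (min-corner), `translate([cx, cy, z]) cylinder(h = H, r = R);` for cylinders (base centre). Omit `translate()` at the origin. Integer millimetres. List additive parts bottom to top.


translate([120, 120, 0]) cylinder(h = 110, r = 120);
translate([10, 10, 110]) cube([220, 220, 100]);
translate([60, 60, 210]) cube([120, 120, 70]);
translate([120, 120, 280]) cylinder(h = 70, r = 50);


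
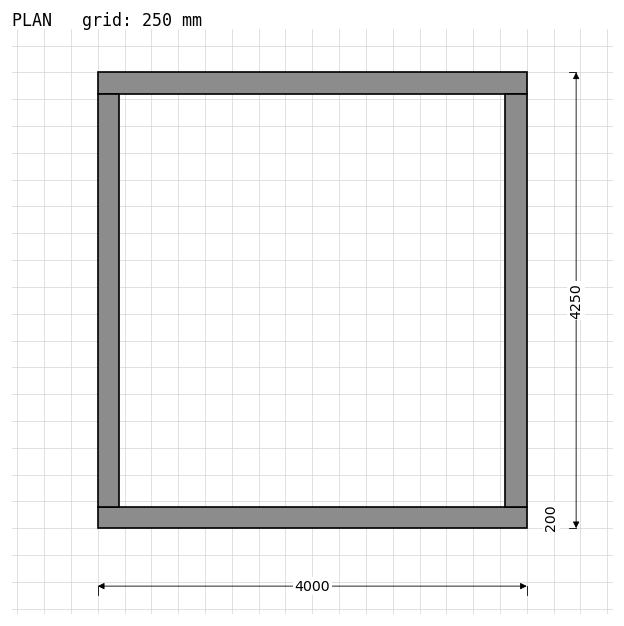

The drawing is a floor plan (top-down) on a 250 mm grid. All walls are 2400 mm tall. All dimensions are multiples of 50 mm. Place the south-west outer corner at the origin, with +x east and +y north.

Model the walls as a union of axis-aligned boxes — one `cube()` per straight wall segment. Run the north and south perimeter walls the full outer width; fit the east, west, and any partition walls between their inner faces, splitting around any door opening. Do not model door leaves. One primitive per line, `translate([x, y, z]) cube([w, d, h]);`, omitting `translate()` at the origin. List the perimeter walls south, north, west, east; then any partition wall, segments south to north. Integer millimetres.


cube([4000, 200, 2400]);
translate([0, 4050, 0]) cube([4000, 200, 2400]);
translate([0, 200, 0]) cube([200, 3850, 2400]);
translate([3800, 200, 0]) cube([200, 3850, 2400]);


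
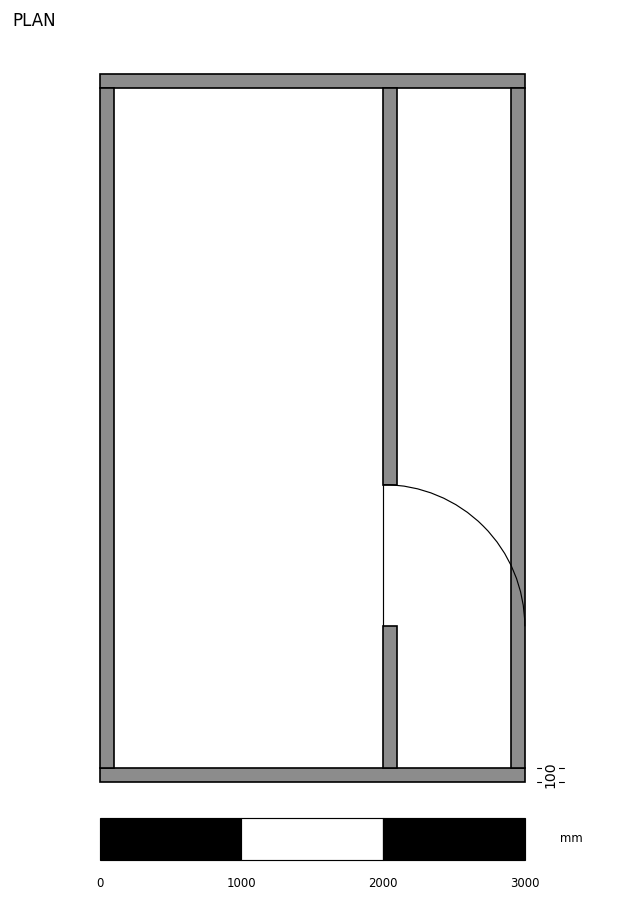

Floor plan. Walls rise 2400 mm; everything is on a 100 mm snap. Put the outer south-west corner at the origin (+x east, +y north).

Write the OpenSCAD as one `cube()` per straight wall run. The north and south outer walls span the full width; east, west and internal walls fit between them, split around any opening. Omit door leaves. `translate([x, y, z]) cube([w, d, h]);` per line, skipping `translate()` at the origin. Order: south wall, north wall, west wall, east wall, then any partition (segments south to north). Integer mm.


cube([3000, 100, 2400]);
translate([0, 4900, 0]) cube([3000, 100, 2400]);
translate([0, 100, 0]) cube([100, 4800, 2400]);
translate([2900, 100, 0]) cube([100, 4800, 2400]);
translate([2000, 100, 0]) cube([100, 1000, 2400]);
translate([2000, 2100, 0]) cube([100, 2800, 2400]);


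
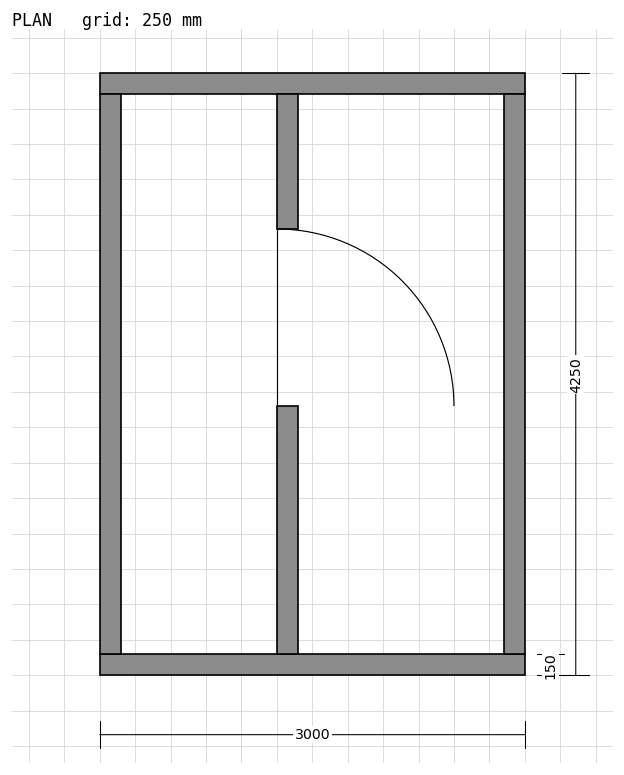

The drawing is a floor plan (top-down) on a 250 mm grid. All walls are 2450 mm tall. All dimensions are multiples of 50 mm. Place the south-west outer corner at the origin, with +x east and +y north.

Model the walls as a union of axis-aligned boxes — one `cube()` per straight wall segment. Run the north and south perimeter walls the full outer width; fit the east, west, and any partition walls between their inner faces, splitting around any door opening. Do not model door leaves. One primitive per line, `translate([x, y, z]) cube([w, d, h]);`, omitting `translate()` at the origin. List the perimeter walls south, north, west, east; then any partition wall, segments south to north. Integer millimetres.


cube([3000, 150, 2450]);
translate([0, 4100, 0]) cube([3000, 150, 2450]);
translate([0, 150, 0]) cube([150, 3950, 2450]);
translate([2850, 150, 0]) cube([150, 3950, 2450]);
translate([1250, 150, 0]) cube([150, 1750, 2450]);
translate([1250, 3150, 0]) cube([150, 950, 2450]);


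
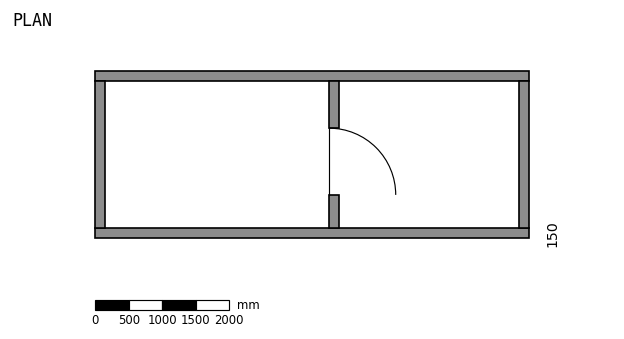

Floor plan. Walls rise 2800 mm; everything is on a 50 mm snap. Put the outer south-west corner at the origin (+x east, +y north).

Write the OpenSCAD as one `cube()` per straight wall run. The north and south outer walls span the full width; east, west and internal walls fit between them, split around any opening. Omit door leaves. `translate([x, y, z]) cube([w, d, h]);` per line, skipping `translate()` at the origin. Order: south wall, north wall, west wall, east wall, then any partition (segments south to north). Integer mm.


cube([6500, 150, 2800]);
translate([0, 2350, 0]) cube([6500, 150, 2800]);
translate([0, 150, 0]) cube([150, 2200, 2800]);
translate([6350, 150, 0]) cube([150, 2200, 2800]);
translate([3500, 150, 0]) cube([150, 500, 2800]);
translate([3500, 1650, 0]) cube([150, 700, 2800]);
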